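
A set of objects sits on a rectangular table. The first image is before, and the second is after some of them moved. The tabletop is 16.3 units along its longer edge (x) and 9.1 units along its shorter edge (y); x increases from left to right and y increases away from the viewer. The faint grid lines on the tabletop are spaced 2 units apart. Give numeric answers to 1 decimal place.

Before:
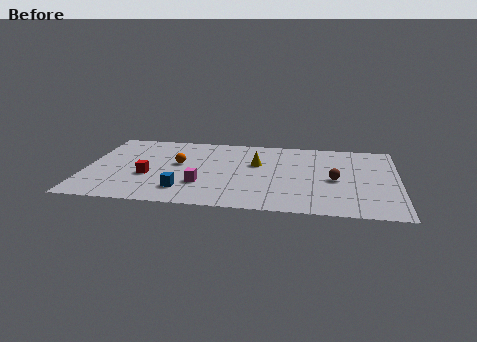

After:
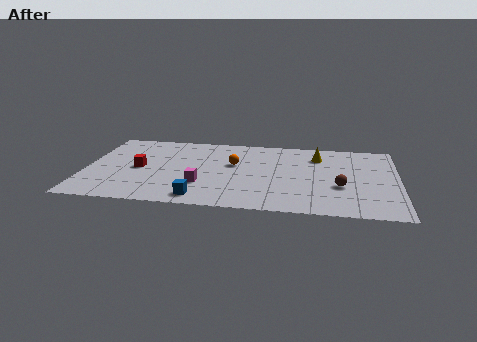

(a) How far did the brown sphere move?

0.9

The brown sphere was near (13.0, 4.2) before and (13.3, 3.4) after, so it travelled √(0.3² + 0.8²) ≈ 0.9 units.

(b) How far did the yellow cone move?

3.5

The yellow cone moved from about (8.9, 5.7) to (12.1, 7.0), a distance of √(3.2² + 1.3²) ≈ 3.5.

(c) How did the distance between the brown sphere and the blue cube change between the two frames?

-0.6

The distance was about 8.1 in the first image and 7.5 in the second, so they moved 0.6 units closer together.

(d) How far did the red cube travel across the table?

1.0

The red cube moved from about (3.3, 3.5) to (2.8, 4.4), a distance of √(0.5² + 0.9²) ≈ 1.0.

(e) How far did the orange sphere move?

2.9

The orange sphere moved from about (4.8, 5.2) to (7.7, 5.5), a distance of √(2.9² + 0.3²) ≈ 2.9.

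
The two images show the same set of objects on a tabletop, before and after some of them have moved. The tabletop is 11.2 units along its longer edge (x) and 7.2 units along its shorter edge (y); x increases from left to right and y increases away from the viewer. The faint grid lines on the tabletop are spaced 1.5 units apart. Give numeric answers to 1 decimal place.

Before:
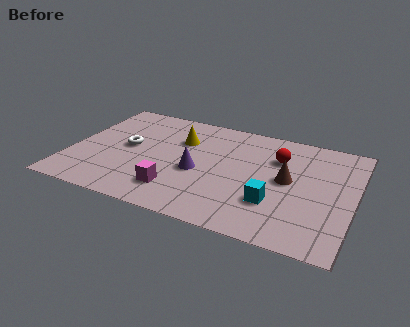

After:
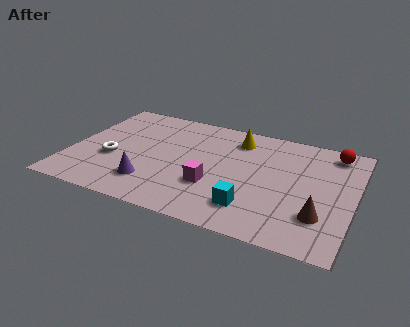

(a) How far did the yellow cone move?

2.3

From (4.2, 5.0) to (6.4, 5.8), the yellow cone covered √(2.2² + 0.8²) ≈ 2.3 units.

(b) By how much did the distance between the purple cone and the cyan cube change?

+0.8

Before: roughly 3.2 units apart; after: 4.0. That's 0.8 units further apart.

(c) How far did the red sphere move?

2.4

The red sphere moved from about (8.1, 5.1) to (10.2, 6.2), a distance of √(2.1² + 1.1²) ≈ 2.4.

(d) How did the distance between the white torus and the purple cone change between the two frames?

-1.0

Before: roughly 3.0 units apart; after: 2.0. That's 1.0 units closer together.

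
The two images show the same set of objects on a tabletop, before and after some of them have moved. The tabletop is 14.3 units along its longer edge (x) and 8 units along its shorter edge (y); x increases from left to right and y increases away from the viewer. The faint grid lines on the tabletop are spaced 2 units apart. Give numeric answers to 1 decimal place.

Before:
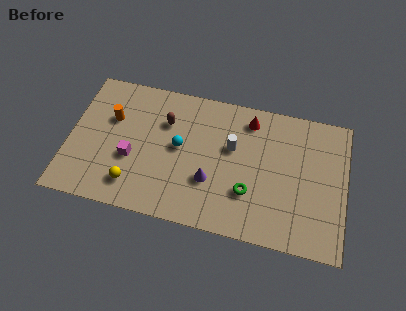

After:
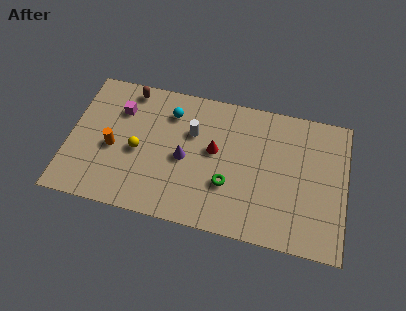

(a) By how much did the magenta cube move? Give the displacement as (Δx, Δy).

(-0.8, 2.7)

The magenta cube started near (3.3, 3.1) and ended near (2.5, 5.8).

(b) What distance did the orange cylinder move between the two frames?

1.7

From (2.1, 5.2) to (2.3, 3.5), the orange cylinder covered √(0.2² + 1.7²) ≈ 1.7 units.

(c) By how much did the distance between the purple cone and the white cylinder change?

-0.8

The distance was about 2.4 in the first image and 1.6 in the second, so they moved 0.8 units closer together.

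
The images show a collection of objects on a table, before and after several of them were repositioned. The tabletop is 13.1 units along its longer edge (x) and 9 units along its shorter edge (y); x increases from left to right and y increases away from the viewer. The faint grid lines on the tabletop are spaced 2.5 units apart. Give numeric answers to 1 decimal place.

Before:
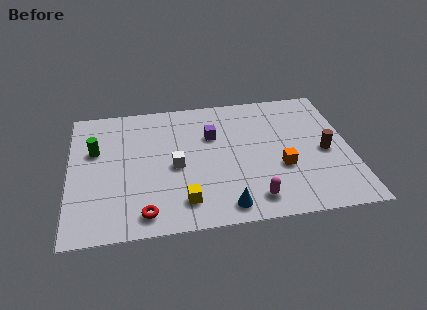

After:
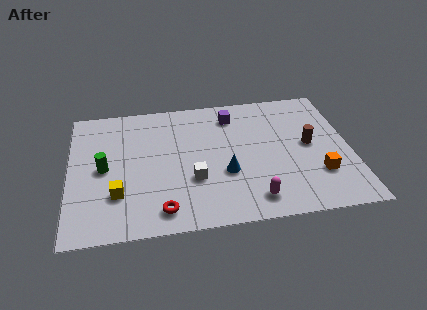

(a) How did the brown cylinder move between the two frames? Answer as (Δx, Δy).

(-0.7, 0.6)

From the two frames, the brown cylinder sits at roughly (11.9, 4.1) before and (11.2, 4.7) after.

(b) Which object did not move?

the magenta capsule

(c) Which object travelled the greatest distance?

the yellow cube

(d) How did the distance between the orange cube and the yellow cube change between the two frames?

+4.4

Before: roughly 4.9 units apart; after: 9.3. That's 4.4 units further apart.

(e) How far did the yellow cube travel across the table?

3.1

The yellow cube moved from about (5.2, 1.7) to (2.2, 2.6), a distance of √(3.0² + 0.9²) ≈ 3.1.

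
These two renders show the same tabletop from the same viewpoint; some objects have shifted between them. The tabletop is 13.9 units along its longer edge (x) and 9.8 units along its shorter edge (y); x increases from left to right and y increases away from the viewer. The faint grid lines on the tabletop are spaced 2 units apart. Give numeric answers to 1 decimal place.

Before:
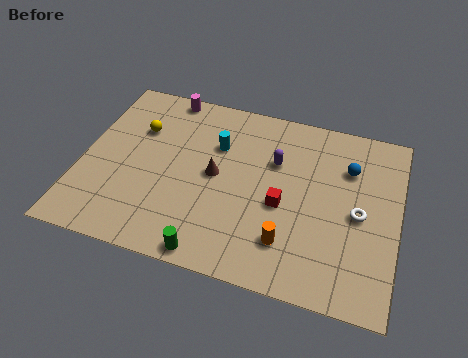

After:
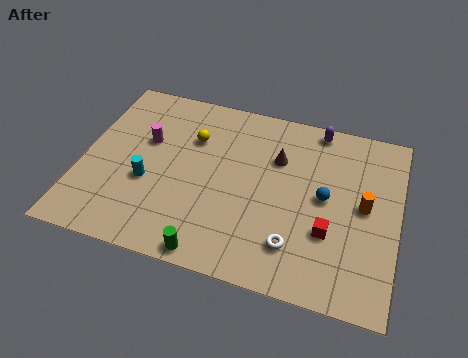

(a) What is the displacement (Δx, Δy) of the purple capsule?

(1.7, 2.4)

The purple capsule was at about (8.4, 6.5) and moved to about (10.1, 8.9).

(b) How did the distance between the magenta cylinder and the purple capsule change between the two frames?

+2.2

They were about 5.7 units apart before and 7.9 after — 2.2 units further apart.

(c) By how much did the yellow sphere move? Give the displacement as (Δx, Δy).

(2.4, 0.1)

From the two frames, the yellow sphere sits at roughly (2.3, 6.7) before and (4.7, 6.8) after.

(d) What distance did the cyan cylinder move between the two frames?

4.0

The cyan cylinder moved from about (5.8, 6.7) to (3.0, 3.8), a distance of √(2.8² + 2.9²) ≈ 4.0.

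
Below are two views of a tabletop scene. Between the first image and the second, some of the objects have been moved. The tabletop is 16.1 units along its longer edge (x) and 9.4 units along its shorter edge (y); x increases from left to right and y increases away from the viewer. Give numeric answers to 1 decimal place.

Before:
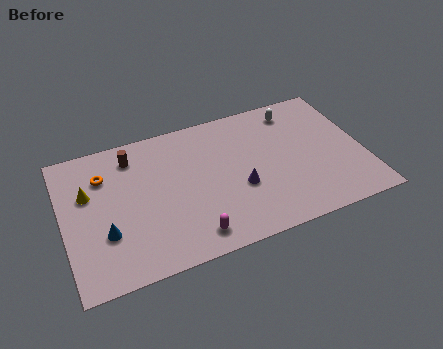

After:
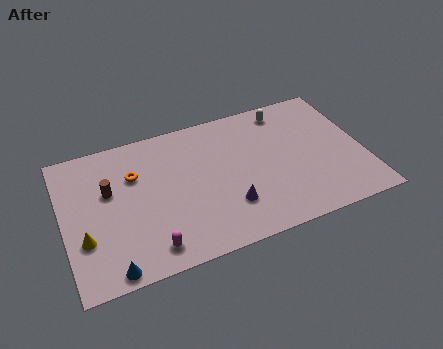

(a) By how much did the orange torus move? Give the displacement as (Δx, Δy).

(1.6, -0.5)

From the two frames, the orange torus sits at roughly (2.3, 6.9) before and (3.9, 6.4) after.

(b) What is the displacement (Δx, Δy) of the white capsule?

(-0.5, 0.2)

The white capsule started near (12.8, 7.9) and ended near (12.3, 8.1).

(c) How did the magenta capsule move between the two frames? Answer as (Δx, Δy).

(-2.2, 0.0)

The magenta capsule was at about (6.5, 1.4) and moved to about (4.3, 1.4).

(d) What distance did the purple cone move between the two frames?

1.2

The purple cone moved from about (9.3, 3.6) to (8.6, 2.6), a distance of √(0.7² + 1.0²) ≈ 1.2.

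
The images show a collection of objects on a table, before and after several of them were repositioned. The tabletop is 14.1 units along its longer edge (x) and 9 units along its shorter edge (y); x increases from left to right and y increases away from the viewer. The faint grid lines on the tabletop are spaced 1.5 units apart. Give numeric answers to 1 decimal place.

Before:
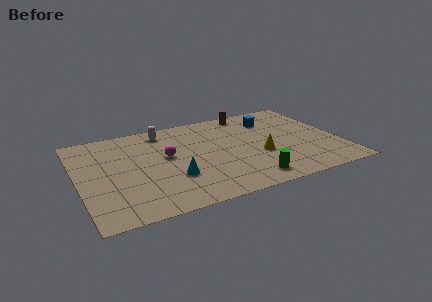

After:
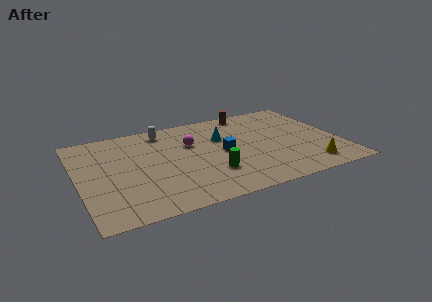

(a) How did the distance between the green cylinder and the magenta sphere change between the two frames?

-2.1

Before: roughly 5.5 units apart; after: 3.4. That's 2.1 units closer together.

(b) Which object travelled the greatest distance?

the cyan cone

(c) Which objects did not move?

the brown cylinder and the white capsule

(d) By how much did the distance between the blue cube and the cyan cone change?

-5.6

Before: roughly 7.1 units apart; after: 1.5. That's 5.6 units closer together.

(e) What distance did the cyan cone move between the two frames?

4.2

From (4.9, 2.9) to (7.9, 5.9), the cyan cone covered √(3.0² + 3.0²) ≈ 4.2 units.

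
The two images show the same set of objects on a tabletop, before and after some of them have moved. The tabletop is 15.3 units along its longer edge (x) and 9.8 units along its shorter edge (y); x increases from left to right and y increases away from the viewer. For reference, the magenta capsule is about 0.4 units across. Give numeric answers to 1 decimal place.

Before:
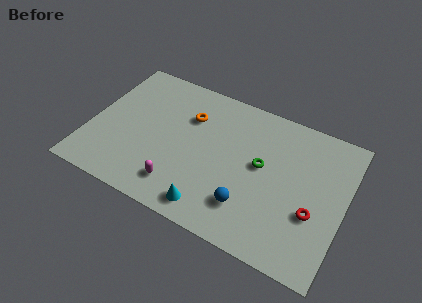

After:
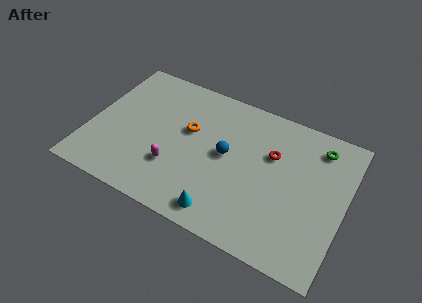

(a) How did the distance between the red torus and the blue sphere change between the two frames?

-1.0

The distance was about 3.9 in the first image and 2.9 in the second, so they moved 1.0 units closer together.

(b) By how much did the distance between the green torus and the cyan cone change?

+3.6

Before: roughly 4.8 units apart; after: 8.4. That's 3.6 units further apart.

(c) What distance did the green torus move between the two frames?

4.1

The green torus was near (10.3, 5.4) before and (13.4, 8.1) after, so it travelled √(3.1² + 2.7²) ≈ 4.1 units.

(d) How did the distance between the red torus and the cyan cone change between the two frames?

-0.6

Before: roughly 6.2 units apart; after: 5.6. That's 0.6 units closer together.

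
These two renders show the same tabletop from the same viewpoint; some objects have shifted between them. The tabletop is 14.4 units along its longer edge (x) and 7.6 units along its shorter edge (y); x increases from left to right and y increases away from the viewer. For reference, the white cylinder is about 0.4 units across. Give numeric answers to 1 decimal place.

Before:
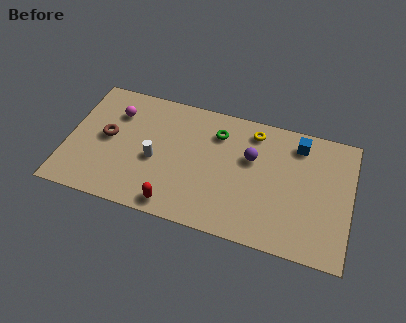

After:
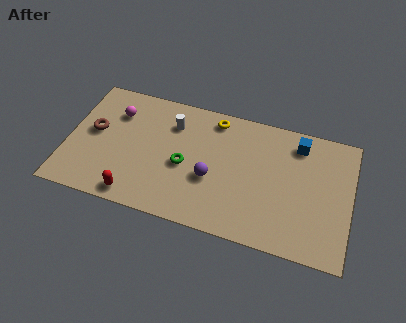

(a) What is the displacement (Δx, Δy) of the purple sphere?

(-1.9, -1.8)

The purple sphere was at about (9.3, 4.8) and moved to about (7.4, 3.0).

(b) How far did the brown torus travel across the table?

0.7

The brown torus was near (2.0, 4.0) before and (1.3, 4.2) after, so it travelled √(0.7² + 0.2²) ≈ 0.7 units.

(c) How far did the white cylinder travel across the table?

2.5

The white cylinder was near (4.5, 3.3) before and (5.2, 5.7) after, so it travelled √(0.7² + 2.4²) ≈ 2.5 units.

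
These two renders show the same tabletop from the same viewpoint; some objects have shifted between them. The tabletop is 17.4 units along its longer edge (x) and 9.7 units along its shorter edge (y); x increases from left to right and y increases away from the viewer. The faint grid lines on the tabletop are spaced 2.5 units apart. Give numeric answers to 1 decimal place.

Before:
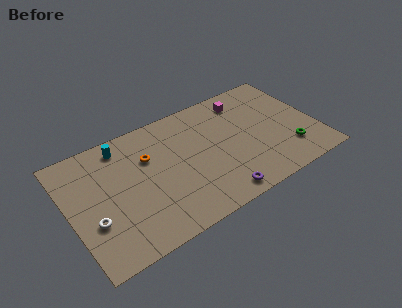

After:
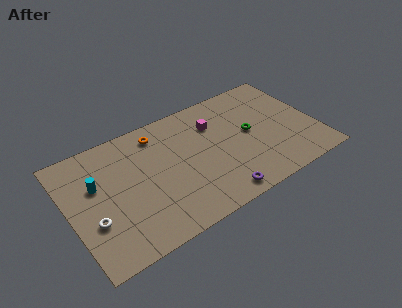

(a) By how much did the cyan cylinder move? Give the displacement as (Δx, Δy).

(-2.1, -2.2)

The cyan cylinder started near (4.1, 8.3) and ended near (2.0, 6.1).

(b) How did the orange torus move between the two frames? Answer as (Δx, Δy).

(0.9, 1.6)

The orange torus was at about (5.7, 6.5) and moved to about (6.6, 8.1).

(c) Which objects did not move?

the purple torus and the white torus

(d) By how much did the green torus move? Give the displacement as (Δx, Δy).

(-2.4, 2.7)

The green torus was at about (15.2, 2.4) and moved to about (12.8, 5.1).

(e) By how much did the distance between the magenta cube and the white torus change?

-2.6

Before: roughly 12.4 units apart; after: 9.8. That's 2.6 units closer together.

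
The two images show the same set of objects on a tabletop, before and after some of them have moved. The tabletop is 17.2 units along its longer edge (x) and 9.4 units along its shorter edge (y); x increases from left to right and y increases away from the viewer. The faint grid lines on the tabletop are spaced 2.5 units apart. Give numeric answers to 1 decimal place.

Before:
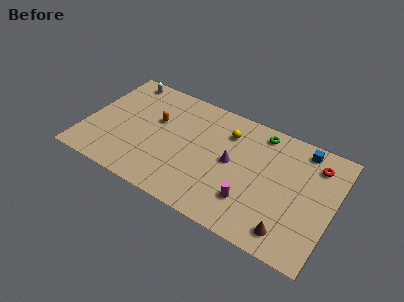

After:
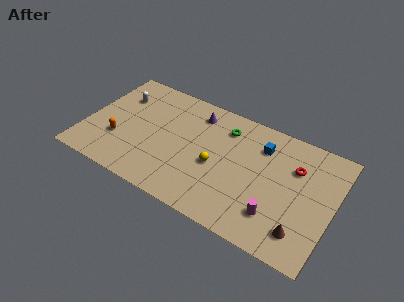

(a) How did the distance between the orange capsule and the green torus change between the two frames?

+0.7

The distance was about 7.5 in the first image and 8.2 in the second, so they moved 0.7 units further apart.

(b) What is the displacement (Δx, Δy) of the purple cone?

(-2.9, 2.8)

From the two frames, the purple cone sits at roughly (10.2, 4.9) before and (7.3, 7.7) after.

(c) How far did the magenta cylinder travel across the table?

1.8

The magenta cylinder was near (11.8, 2.5) before and (13.6, 2.3) after, so it travelled √(1.8² + 0.2²) ≈ 1.8 units.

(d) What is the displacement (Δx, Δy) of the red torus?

(-1.3, -0.9)

From the two frames, the red torus sits at roughly (15.7, 7.4) before and (14.4, 6.5) after.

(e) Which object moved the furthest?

the purple cone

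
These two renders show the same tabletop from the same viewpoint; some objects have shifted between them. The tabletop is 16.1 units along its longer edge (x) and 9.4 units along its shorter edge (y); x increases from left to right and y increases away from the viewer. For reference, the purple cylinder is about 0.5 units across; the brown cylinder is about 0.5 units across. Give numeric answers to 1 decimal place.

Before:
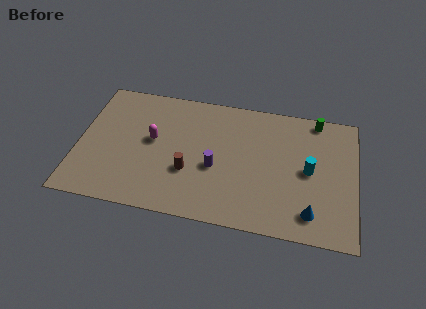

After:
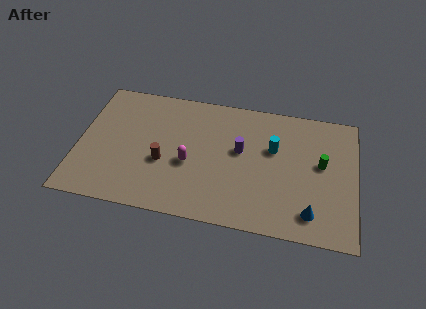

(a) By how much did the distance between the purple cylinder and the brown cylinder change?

+3.1

They were about 1.6 units apart before and 4.7 after — 3.1 units further apart.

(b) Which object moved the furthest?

the green cylinder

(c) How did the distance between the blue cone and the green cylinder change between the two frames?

-3.2

The distance was about 6.8 in the first image and 3.6 in the second, so they moved 3.2 units closer together.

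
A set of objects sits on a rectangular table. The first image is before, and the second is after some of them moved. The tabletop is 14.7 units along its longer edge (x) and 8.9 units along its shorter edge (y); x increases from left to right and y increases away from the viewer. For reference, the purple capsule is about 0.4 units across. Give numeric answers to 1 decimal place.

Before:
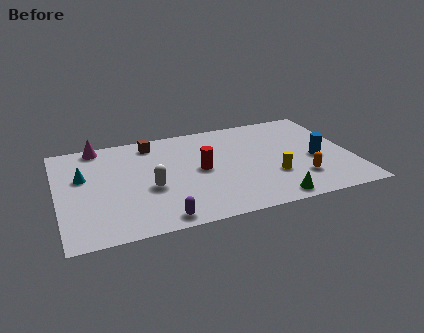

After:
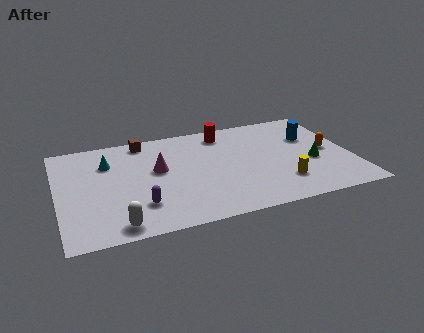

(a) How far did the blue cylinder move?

2.1

The blue cylinder moved from about (12.9, 3.8) to (12.9, 5.9), a distance of √(0.0² + 2.1²) ≈ 2.1.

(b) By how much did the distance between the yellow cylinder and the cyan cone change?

-0.3

The distance was about 9.7 in the first image and 9.4 in the second, so they moved 0.3 units closer together.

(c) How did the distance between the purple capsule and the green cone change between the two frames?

+3.4

Before: roughly 5.5 units apart; after: 8.9. That's 3.4 units further apart.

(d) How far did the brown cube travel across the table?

0.5

The brown cube was near (4.9, 7.6) before and (4.5, 7.9) after, so it travelled √(0.4² + 0.3²) ≈ 0.5 units.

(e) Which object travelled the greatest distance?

the magenta cone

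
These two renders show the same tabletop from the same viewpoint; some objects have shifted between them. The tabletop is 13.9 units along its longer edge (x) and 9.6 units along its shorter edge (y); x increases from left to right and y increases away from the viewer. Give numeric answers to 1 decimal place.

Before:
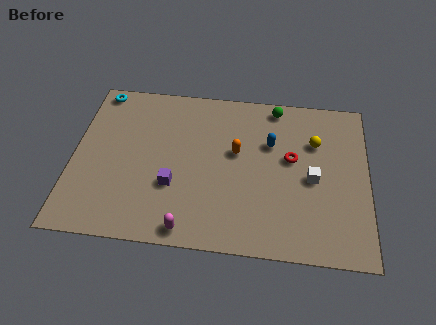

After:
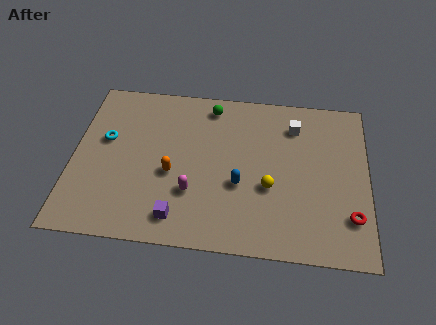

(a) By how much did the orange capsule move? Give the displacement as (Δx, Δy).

(-3.0, -1.6)

The orange capsule started near (7.7, 5.6) and ended near (4.7, 4.0).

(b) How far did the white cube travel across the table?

3.2

From (11.3, 4.4) to (10.4, 7.5), the white cube covered √(0.9² + 3.1²) ≈ 3.2 units.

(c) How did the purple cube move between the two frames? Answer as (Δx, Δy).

(0.3, -1.8)

The purple cube was at about (4.8, 3.3) and moved to about (5.1, 1.5).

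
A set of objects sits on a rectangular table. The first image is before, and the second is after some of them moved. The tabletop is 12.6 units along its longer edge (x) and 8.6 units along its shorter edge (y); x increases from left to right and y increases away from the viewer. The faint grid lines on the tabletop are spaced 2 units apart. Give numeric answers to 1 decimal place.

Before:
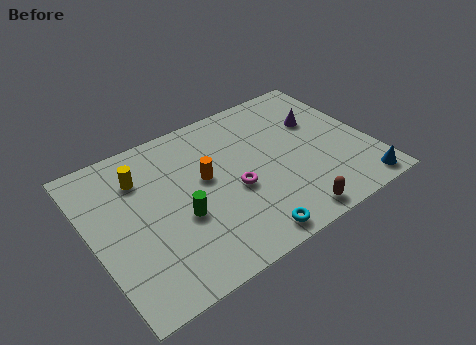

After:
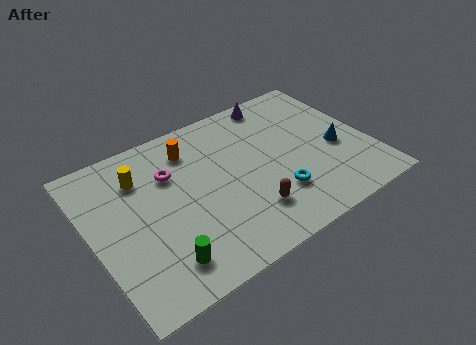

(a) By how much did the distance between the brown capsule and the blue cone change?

+1.3

The distance was about 3.3 in the first image and 4.6 in the second, so they moved 1.3 units further apart.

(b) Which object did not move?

the yellow cylinder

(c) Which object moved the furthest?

the magenta torus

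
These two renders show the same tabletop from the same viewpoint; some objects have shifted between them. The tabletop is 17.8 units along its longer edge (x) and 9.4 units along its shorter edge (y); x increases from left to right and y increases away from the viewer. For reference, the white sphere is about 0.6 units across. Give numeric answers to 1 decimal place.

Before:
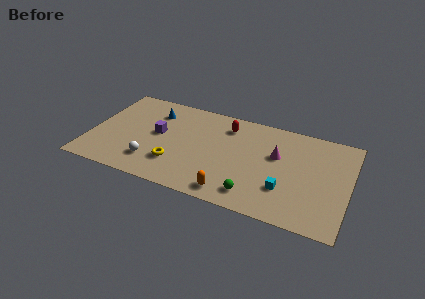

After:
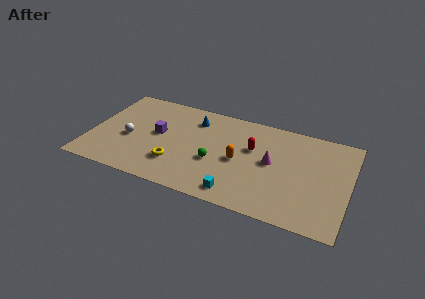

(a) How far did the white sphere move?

2.5

The white sphere moved from about (4.5, 2.2) to (2.7, 4.0), a distance of √(1.8² + 1.8²) ≈ 2.5.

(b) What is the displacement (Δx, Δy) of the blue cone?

(2.8, 0.2)

The blue cone was at about (4.1, 7.2) and moved to about (6.9, 7.4).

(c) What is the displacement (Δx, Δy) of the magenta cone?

(-0.3, -0.8)

From the two frames, the magenta cone sits at roughly (12.8, 5.8) before and (12.5, 5.0) after.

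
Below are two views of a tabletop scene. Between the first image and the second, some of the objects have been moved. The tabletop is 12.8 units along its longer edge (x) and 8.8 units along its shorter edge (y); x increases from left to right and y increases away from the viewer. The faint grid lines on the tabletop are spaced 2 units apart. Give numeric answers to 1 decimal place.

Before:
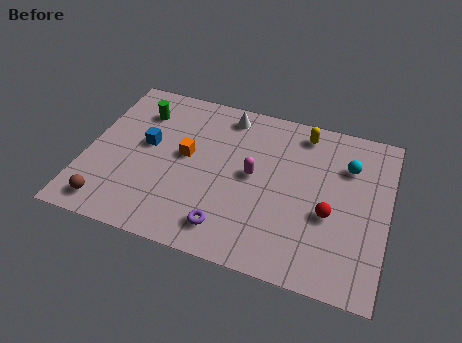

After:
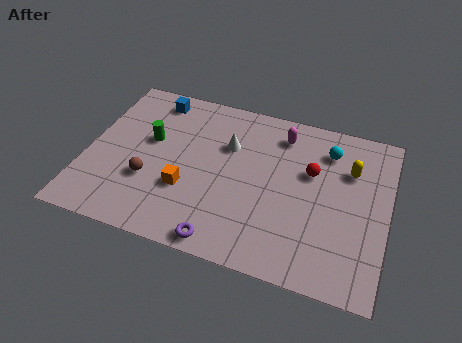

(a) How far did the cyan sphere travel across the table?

1.1

From (11.0, 6.3) to (10.1, 6.9), the cyan sphere covered √(0.9² + 0.6²) ≈ 1.1 units.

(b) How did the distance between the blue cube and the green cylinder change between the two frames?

+0.5

The distance was about 1.9 in the first image and 2.4 in the second, so they moved 0.5 units further apart.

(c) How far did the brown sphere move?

2.3

From (1.3, 1.2) to (2.8, 3.0), the brown sphere covered √(1.5² + 1.8²) ≈ 2.3 units.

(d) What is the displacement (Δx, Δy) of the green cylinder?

(0.6, -1.5)

The green cylinder started near (2.0, 6.7) and ended near (2.6, 5.2).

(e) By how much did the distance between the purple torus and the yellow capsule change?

+0.5

The distance was about 6.7 in the first image and 7.2 in the second, so they moved 0.5 units further apart.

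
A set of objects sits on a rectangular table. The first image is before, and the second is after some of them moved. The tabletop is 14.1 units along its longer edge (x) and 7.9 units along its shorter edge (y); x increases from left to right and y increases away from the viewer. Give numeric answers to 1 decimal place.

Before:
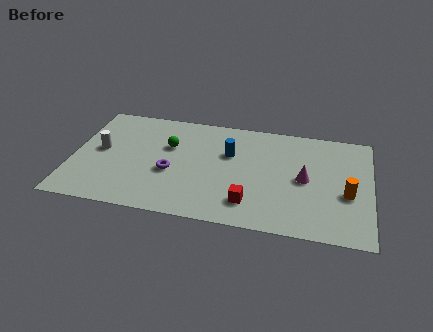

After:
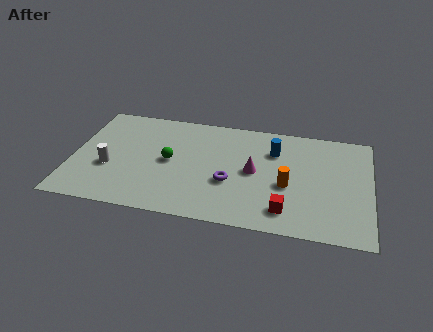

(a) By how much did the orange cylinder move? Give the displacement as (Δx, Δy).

(-2.8, 0.1)

From the two frames, the orange cylinder sits at roughly (13.0, 3.2) before and (10.2, 3.3) after.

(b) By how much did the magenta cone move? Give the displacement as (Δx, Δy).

(-2.4, 0.1)

The magenta cone started near (11.0, 3.9) and ended near (8.6, 4.0).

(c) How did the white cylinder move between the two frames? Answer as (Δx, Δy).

(0.5, -1.2)

From the two frames, the white cylinder sits at roughly (1.3, 4.2) before and (1.8, 3.0) after.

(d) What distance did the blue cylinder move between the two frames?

2.2

The blue cylinder moved from about (7.4, 5.1) to (9.5, 5.7), a distance of √(2.1² + 0.6²) ≈ 2.2.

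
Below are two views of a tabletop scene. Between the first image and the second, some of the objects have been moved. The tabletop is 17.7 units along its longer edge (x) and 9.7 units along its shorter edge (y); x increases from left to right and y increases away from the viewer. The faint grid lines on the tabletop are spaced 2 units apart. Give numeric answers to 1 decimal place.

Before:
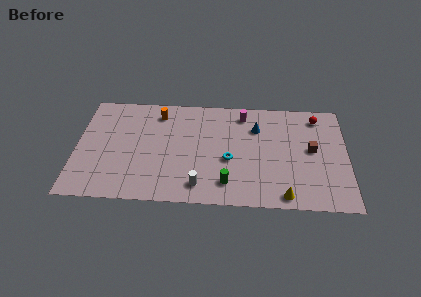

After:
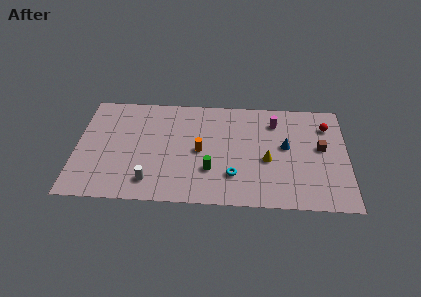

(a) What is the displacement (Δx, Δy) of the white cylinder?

(-3.2, 0.2)

The white cylinder was at about (8.1, 1.6) and moved to about (4.9, 1.8).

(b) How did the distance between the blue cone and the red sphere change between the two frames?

-0.8

They were about 4.2 units apart before and 3.4 after — 0.8 units closer together.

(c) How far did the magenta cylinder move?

2.2

From (10.9, 8.2) to (13.0, 7.6), the magenta cylinder covered √(2.1² + 0.6²) ≈ 2.2 units.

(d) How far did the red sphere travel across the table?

1.0

From (15.8, 8.2) to (16.4, 7.4), the red sphere covered √(0.6² + 0.8²) ≈ 1.0 units.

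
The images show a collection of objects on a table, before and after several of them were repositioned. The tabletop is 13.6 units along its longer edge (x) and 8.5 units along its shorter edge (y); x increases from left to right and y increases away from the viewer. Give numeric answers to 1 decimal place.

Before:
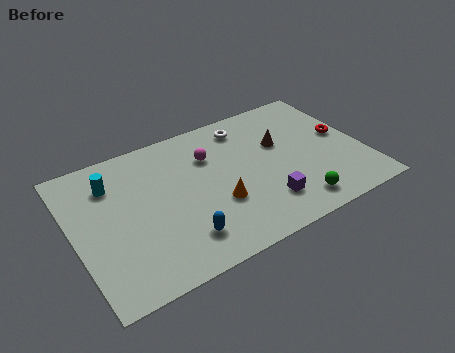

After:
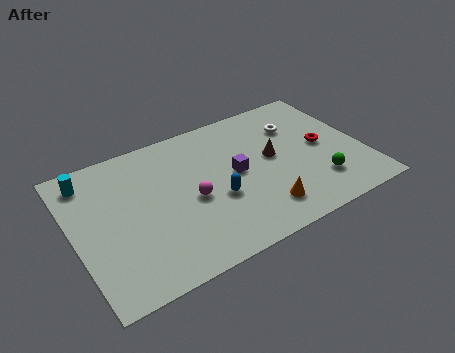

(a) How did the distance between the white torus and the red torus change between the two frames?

-2.9

They were about 5.0 units apart before and 2.1 after — 2.9 units closer together.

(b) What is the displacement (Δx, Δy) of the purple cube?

(-1.0, 2.4)

From the two frames, the purple cube sits at roughly (8.6, 2.0) before and (7.6, 4.4) after.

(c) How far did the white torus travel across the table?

2.5

The white torus was near (8.5, 7.1) before and (10.8, 6.1) after, so it travelled √(2.3² + 1.0²) ≈ 2.5 units.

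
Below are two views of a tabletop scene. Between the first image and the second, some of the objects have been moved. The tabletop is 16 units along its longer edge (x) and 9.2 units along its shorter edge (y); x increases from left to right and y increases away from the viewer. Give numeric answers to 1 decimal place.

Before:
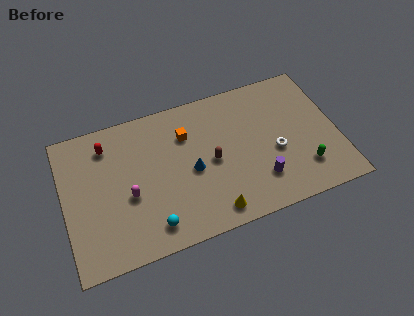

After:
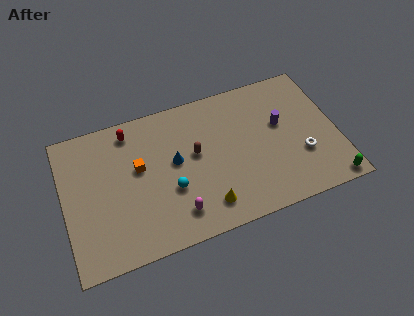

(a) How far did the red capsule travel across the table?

1.5

The red capsule was near (2.7, 7.4) before and (4.1, 7.9) after, so it travelled √(1.4² + 0.5²) ≈ 1.5 units.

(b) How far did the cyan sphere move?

2.3

The cyan sphere moved from about (4.8, 1.5) to (6.1, 3.4), a distance of √(1.3² + 1.9²) ≈ 2.3.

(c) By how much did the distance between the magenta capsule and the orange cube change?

-0.5

The distance was about 4.6 in the first image and 4.1 in the second, so they moved 0.5 units closer together.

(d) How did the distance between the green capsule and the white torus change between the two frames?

+0.5

They were about 2.2 units apart before and 2.7 after — 0.5 units further apart.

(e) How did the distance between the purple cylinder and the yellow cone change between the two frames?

+3.0

The distance was about 3.1 in the first image and 6.1 in the second, so they moved 3.0 units further apart.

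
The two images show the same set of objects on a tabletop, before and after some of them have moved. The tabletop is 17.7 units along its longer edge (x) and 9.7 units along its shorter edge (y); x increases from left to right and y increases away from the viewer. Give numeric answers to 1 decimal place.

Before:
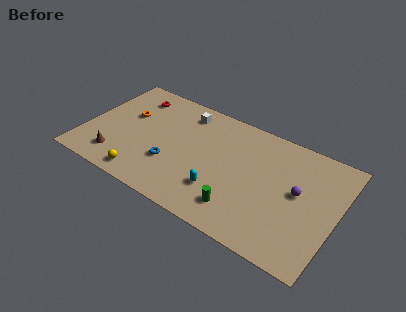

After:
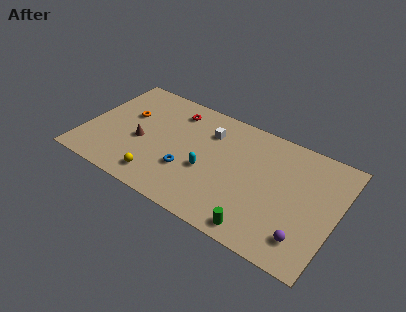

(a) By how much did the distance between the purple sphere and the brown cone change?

-0.8

They were about 12.9 units apart before and 12.1 after — 0.8 units closer together.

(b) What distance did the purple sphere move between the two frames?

3.4

From (15.0, 5.3) to (15.9, 2.0), the purple sphere covered √(0.9² + 3.3²) ≈ 3.4 units.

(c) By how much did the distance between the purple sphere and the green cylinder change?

-1.8

They were about 4.9 units apart before and 3.1 after — 1.8 units closer together.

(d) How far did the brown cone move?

2.6

The brown cone moved from about (2.6, 1.9) to (4.0, 4.1), a distance of √(1.4² + 2.2²) ≈ 2.6.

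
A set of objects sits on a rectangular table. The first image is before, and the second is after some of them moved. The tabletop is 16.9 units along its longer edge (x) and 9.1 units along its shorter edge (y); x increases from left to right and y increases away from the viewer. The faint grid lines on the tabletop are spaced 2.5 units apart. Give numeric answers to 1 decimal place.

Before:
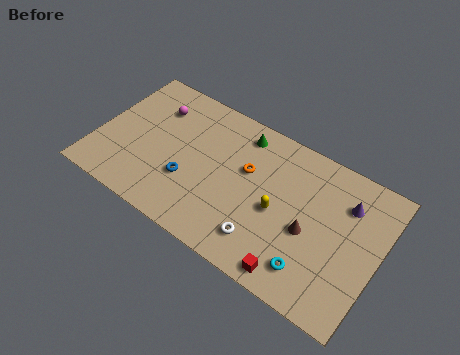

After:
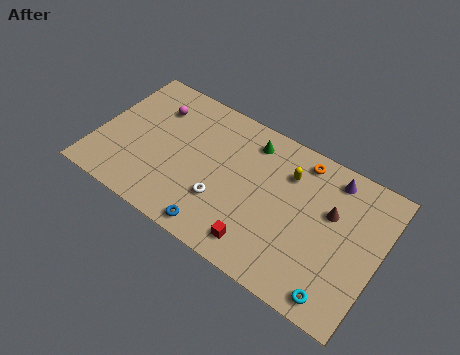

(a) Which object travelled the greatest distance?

the orange torus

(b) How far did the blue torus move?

3.0

The blue torus moved from about (5.7, 3.1) to (7.8, 1.0), a distance of √(2.1² + 2.1²) ≈ 3.0.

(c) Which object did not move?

the magenta sphere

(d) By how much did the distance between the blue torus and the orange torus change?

+3.9

The distance was about 4.1 in the first image and 8.0 in the second, so they moved 3.9 units further apart.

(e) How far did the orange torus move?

3.7

From (8.9, 5.6) to (11.8, 7.9), the orange torus covered √(2.9² + 2.3²) ≈ 3.7 units.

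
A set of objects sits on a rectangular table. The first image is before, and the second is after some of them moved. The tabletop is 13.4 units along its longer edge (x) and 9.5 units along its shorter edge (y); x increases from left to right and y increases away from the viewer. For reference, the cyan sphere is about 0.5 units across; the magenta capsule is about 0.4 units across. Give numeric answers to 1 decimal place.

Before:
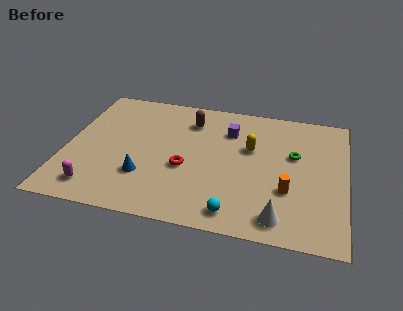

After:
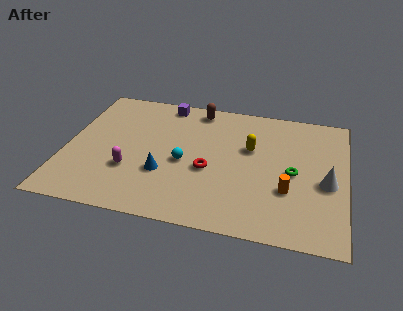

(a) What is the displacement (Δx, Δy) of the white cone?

(2.1, 2.8)

The white cone was at about (10.4, 1.3) and moved to about (12.5, 4.1).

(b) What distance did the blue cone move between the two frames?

1.0

The blue cone moved from about (3.9, 2.8) to (4.8, 3.2), a distance of √(0.9² + 0.4²) ≈ 1.0.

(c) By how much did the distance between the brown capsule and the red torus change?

+1.0

The distance was about 3.6 in the first image and 4.6 in the second, so they moved 1.0 units further apart.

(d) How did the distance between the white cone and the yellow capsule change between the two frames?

-0.8

The distance was about 4.9 in the first image and 4.1 in the second, so they moved 0.8 units closer together.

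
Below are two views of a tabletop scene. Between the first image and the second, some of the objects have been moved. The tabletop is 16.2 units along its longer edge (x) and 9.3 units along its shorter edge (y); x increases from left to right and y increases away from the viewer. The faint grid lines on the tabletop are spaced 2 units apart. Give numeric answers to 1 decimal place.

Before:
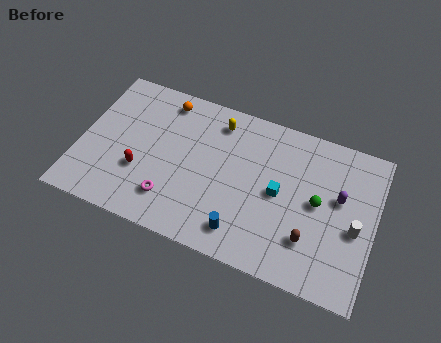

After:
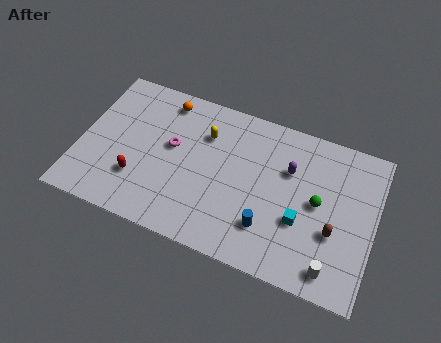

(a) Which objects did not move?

the green sphere and the orange sphere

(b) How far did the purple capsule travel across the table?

2.9

The purple capsule was near (14.2, 5.5) before and (11.4, 6.2) after, so it travelled √(2.8² + 0.7²) ≈ 2.9 units.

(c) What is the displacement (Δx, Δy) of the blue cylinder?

(1.3, 0.8)

The blue cylinder was at about (9.3, 1.6) and moved to about (10.6, 2.4).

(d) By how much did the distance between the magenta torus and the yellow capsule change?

-3.7

They were about 5.9 units apart before and 2.2 after — 3.7 units closer together.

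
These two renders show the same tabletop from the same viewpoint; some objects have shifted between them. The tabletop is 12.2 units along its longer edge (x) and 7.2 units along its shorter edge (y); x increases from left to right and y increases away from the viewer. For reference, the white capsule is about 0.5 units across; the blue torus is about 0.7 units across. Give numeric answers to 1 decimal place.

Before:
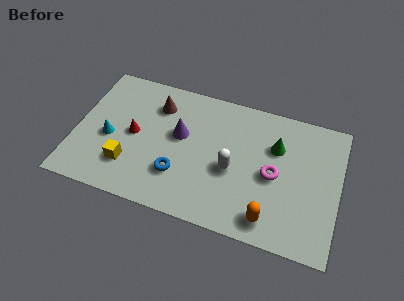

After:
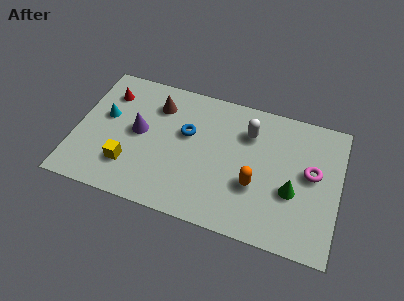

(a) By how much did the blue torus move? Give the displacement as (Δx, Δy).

(0.2, 2.3)

The blue torus started near (4.9, 2.1) and ended near (5.1, 4.4).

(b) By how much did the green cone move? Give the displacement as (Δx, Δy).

(0.9, -2.1)

From the two frames, the green cone sits at roughly (9.2, 4.9) before and (10.1, 2.8) after.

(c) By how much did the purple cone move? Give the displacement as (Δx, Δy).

(-1.9, -0.4)

The purple cone was at about (4.8, 4.2) and moved to about (2.9, 3.8).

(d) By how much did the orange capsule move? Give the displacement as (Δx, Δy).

(-0.8, 1.5)

The orange capsule was at about (9.2, 1.1) and moved to about (8.4, 2.6).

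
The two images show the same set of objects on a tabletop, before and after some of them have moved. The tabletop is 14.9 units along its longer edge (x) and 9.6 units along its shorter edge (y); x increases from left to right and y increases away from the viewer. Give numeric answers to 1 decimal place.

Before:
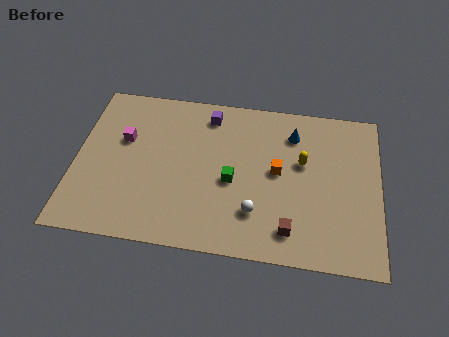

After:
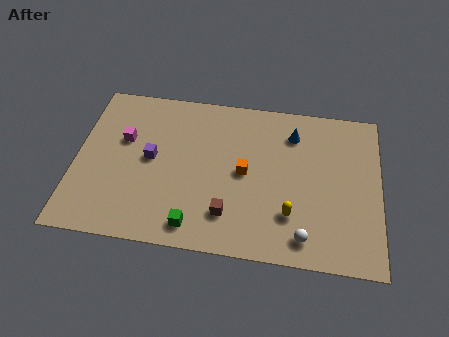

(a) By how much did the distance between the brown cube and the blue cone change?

+0.3

The distance was about 5.8 in the first image and 6.1 in the second, so they moved 0.3 units further apart.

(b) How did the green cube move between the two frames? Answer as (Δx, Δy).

(-1.7, -2.9)

From the two frames, the green cube sits at roughly (7.7, 4.2) before and (6.0, 1.3) after.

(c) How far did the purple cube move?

4.1

The purple cube moved from about (6.4, 8.1) to (3.7, 5.0), a distance of √(2.7² + 3.1²) ≈ 4.1.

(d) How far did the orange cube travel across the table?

1.6

The orange cube moved from about (9.9, 5.1) to (8.3, 4.8), a distance of √(1.6² + 0.3²) ≈ 1.6.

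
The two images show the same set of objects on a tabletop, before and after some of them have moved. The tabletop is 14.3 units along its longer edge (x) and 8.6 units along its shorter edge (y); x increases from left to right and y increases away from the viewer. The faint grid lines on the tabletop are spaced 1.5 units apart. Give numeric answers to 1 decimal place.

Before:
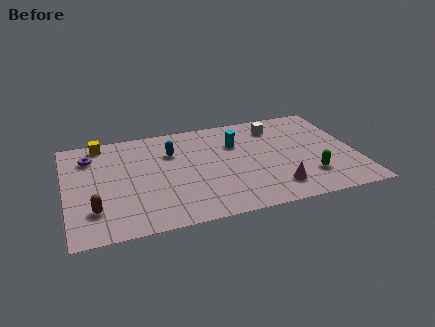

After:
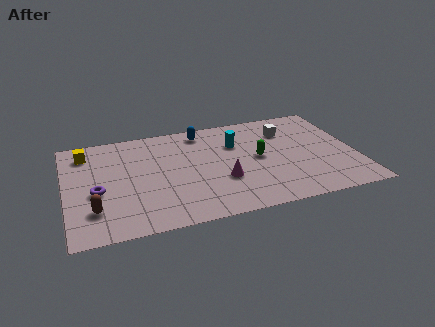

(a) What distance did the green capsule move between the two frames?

3.2

The green capsule moved from about (11.8, 2.2) to (9.5, 4.4), a distance of √(2.3² + 2.2²) ≈ 3.2.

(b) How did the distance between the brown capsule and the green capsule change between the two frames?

-2.0

Before: roughly 10.5 units apart; after: 8.5. That's 2.0 units closer together.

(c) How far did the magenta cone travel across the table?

2.8

The magenta cone was near (10.1, 1.7) before and (7.6, 3.0) after, so it travelled √(2.5² + 1.3²) ≈ 2.8 units.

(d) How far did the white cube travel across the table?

0.7

The white cube moved from about (10.6, 6.9) to (11.1, 6.4), a distance of √(0.5² + 0.5²) ≈ 0.7.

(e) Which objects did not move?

the brown capsule and the cyan cylinder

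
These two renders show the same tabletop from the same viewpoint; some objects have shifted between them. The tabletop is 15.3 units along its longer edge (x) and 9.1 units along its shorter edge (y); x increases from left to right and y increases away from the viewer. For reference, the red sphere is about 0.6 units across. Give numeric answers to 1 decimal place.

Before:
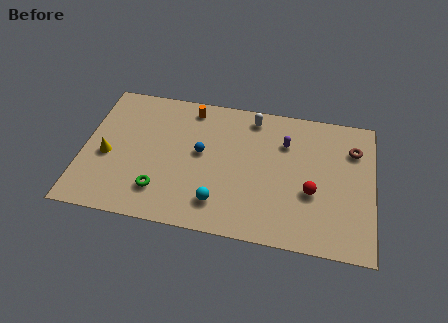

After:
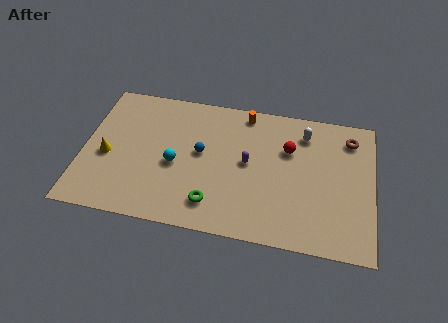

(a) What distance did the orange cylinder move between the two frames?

2.9

The orange cylinder was near (5.5, 7.9) before and (8.4, 8.1) after, so it travelled √(2.9² + 0.2²) ≈ 2.9 units.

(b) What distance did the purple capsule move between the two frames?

2.5

The purple capsule moved from about (10.6, 6.5) to (8.7, 4.8), a distance of √(1.9² + 1.7²) ≈ 2.5.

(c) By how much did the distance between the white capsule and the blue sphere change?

+2.0

The distance was about 3.9 in the first image and 5.9 in the second, so they moved 2.0 units further apart.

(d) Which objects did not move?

the yellow cone and the blue sphere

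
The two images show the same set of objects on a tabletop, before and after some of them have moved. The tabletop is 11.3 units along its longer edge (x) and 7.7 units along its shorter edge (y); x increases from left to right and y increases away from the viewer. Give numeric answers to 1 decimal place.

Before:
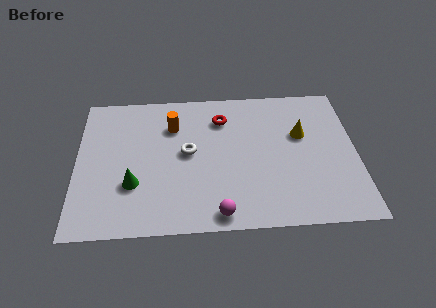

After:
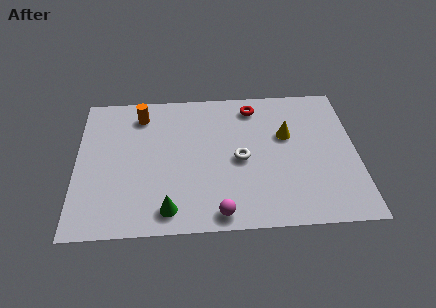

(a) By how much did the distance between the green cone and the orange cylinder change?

+1.8

The distance was about 3.5 in the first image and 5.3 in the second, so they moved 1.8 units further apart.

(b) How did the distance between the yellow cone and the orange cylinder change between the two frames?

+0.8

They were about 5.3 units apart before and 6.1 after — 0.8 units further apart.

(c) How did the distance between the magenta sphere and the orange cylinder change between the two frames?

+1.2

The distance was about 5.1 in the first image and 6.3 in the second, so they moved 1.2 units further apart.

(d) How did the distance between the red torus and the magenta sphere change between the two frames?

+0.8

Before: roughly 5.1 units apart; after: 5.9. That's 0.8 units further apart.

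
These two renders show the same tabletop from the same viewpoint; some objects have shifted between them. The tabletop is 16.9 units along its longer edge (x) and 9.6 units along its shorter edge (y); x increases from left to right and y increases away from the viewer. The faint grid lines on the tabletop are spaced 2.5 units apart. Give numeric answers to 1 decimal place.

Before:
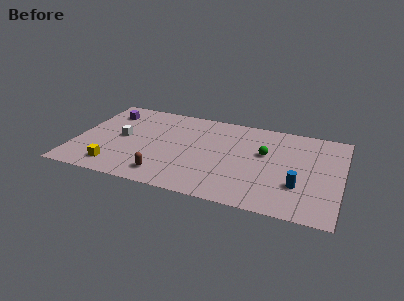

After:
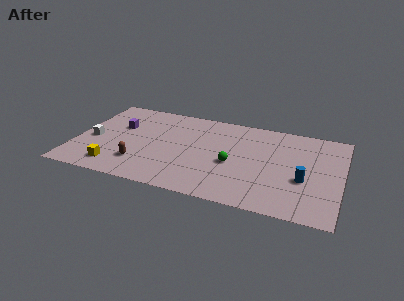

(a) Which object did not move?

the yellow cube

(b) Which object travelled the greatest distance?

the green sphere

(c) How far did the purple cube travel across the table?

1.7

The purple cube was near (1.7, 7.5) before and (2.6, 6.1) after, so it travelled √(0.9² + 1.4²) ≈ 1.7 units.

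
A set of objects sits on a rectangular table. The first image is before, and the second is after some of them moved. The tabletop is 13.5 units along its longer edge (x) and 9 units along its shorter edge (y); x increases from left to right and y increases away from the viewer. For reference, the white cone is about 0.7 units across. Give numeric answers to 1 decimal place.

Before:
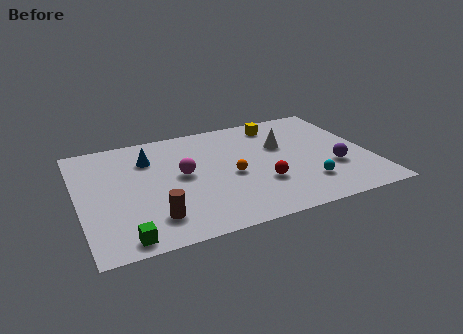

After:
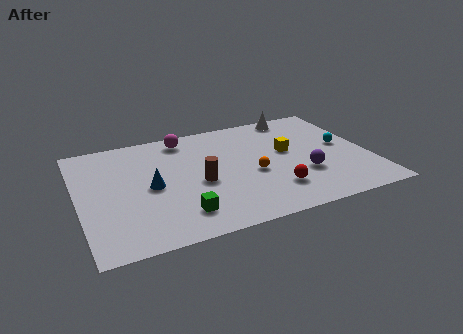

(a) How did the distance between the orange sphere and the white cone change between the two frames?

+1.9

Before: roughly 3.1 units apart; after: 5.0. That's 1.9 units further apart.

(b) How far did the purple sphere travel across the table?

1.4

The purple sphere was near (11.7, 3.1) before and (10.3, 3.0) after, so it travelled √(1.4² + 0.1²) ≈ 1.4 units.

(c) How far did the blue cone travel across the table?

2.3

The blue cone was near (3.4, 6.6) before and (3.3, 4.3) after, so it travelled √(0.1² + 2.3²) ≈ 2.3 units.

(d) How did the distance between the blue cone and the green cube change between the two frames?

-3.2

They were about 5.9 units apart before and 2.7 after — 3.2 units closer together.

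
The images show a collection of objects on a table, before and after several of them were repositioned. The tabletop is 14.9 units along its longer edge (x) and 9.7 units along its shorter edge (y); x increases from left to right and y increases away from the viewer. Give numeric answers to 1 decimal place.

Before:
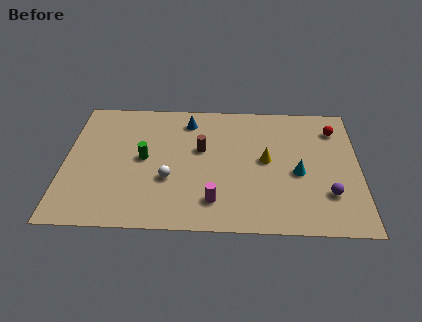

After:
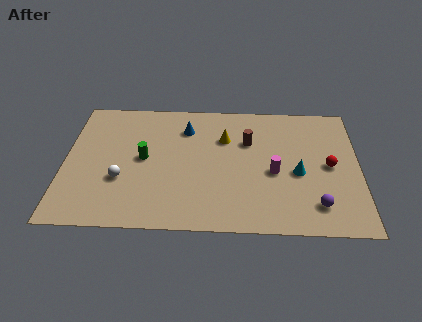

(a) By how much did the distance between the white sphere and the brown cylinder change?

+4.3

The distance was about 2.8 in the first image and 7.1 in the second, so they moved 4.3 units further apart.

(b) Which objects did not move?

the cyan cone and the green cylinder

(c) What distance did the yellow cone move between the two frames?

2.6

The yellow cone moved from about (10.2, 5.1) to (8.1, 6.7), a distance of √(2.1² + 1.6²) ≈ 2.6.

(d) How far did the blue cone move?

0.6

From (6.2, 8.0) to (6.1, 7.4), the blue cone covered √(0.1² + 0.6²) ≈ 0.6 units.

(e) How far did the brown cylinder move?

2.5

The brown cylinder was near (6.9, 5.8) before and (9.3, 6.5) after, so it travelled √(2.4² + 0.7²) ≈ 2.5 units.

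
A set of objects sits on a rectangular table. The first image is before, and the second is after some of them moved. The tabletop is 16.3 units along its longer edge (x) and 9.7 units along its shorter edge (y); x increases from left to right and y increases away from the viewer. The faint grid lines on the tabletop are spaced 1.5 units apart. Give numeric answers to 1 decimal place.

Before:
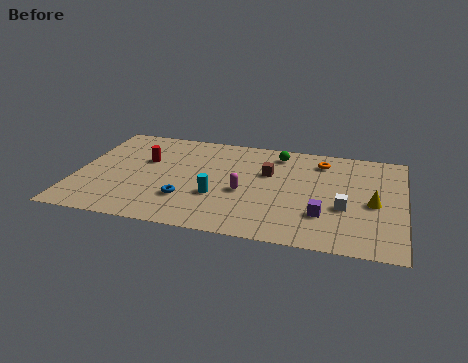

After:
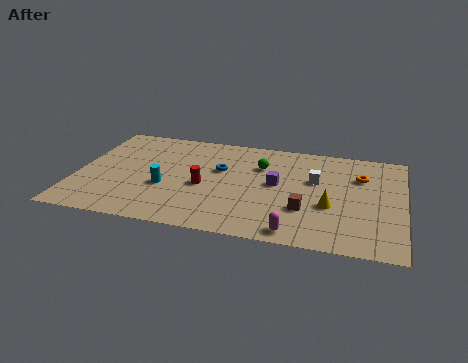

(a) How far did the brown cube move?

3.7

The brown cube was near (9.5, 6.2) before and (11.5, 3.1) after, so it travelled √(2.0² + 3.1²) ≈ 3.7 units.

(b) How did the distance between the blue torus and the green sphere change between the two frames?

-4.7

Before: roughly 6.9 units apart; after: 2.2. That's 4.7 units closer together.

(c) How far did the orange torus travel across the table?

2.3

The orange torus moved from about (12.1, 7.9) to (14.1, 6.8), a distance of √(2.0² + 1.1²) ≈ 2.3.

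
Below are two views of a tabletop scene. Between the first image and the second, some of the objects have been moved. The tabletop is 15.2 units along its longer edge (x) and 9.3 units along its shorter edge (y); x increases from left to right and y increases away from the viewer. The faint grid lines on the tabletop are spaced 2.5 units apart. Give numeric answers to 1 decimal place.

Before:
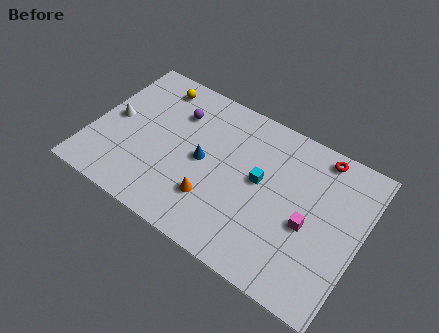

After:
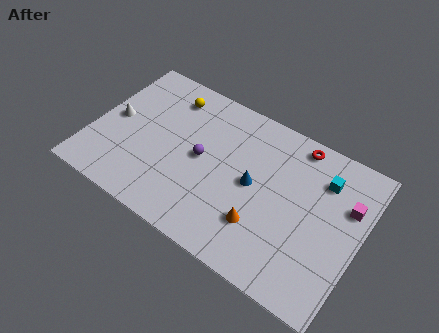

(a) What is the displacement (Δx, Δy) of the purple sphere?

(1.8, -2.1)

The purple sphere was at about (4.4, 6.8) and moved to about (6.2, 4.7).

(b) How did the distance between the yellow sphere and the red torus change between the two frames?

-2.2

The distance was about 9.5 in the first image and 7.3 in the second, so they moved 2.2 units closer together.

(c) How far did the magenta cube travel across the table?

2.9

From (12.4, 4.0) to (14.3, 6.2), the magenta cube covered √(1.9² + 2.2²) ≈ 2.9 units.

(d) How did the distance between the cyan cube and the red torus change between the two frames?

-2.2

The distance was about 4.3 in the first image and 2.1 in the second, so they moved 2.2 units closer together.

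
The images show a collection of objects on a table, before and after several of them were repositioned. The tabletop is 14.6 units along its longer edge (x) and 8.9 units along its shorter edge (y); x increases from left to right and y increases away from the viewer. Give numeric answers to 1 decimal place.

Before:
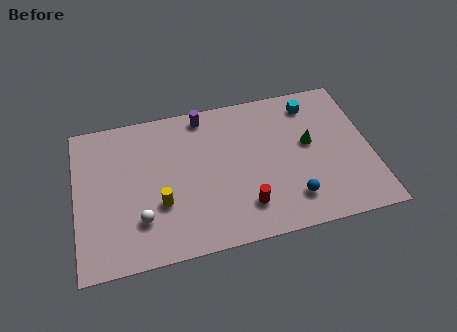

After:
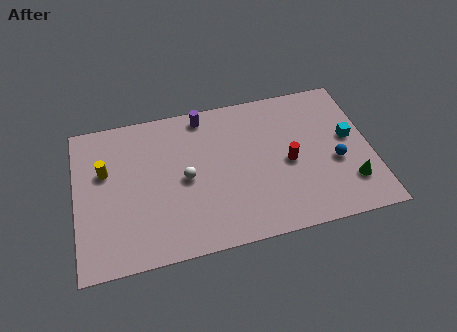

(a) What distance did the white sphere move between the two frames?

3.0

The white sphere was near (3.1, 2.4) before and (5.4, 4.3) after, so it travelled √(2.3² + 1.9²) ≈ 3.0 units.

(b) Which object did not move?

the purple cylinder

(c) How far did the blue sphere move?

2.9

From (10.5, 1.9) to (12.8, 3.6), the blue sphere covered √(2.3² + 1.7²) ≈ 2.9 units.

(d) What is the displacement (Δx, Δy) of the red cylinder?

(2.3, 2.1)

The red cylinder started near (8.2, 2.0) and ended near (10.5, 4.1).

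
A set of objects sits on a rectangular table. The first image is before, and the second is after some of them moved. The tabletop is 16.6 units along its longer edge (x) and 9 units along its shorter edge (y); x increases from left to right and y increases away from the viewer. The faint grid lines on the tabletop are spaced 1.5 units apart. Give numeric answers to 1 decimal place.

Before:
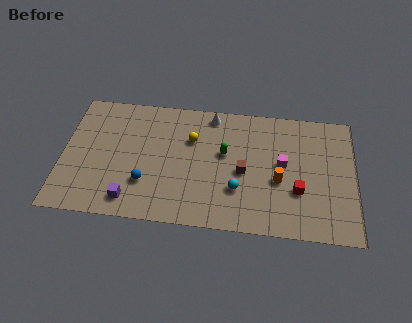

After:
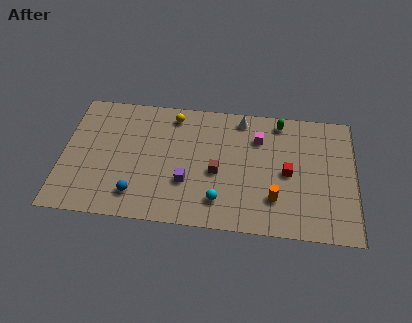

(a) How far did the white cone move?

1.7

The white cone was near (8.4, 8.0) before and (10.1, 7.9) after, so it travelled √(1.7² + 0.1²) ≈ 1.7 units.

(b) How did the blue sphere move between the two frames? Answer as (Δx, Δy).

(-0.5, -0.9)

The blue sphere started near (4.8, 2.7) and ended near (4.3, 1.8).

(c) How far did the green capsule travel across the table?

4.0

The green capsule moved from about (9.2, 5.3) to (12.3, 7.9), a distance of √(3.1² + 2.6²) ≈ 4.0.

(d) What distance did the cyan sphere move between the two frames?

1.3

The cyan sphere moved from about (10.0, 2.8) to (9.0, 1.9), a distance of √(1.0² + 0.9²) ≈ 1.3.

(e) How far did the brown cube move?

1.5

The brown cube moved from about (10.3, 4.1) to (8.8, 3.9), a distance of √(1.5² + 0.2²) ≈ 1.5.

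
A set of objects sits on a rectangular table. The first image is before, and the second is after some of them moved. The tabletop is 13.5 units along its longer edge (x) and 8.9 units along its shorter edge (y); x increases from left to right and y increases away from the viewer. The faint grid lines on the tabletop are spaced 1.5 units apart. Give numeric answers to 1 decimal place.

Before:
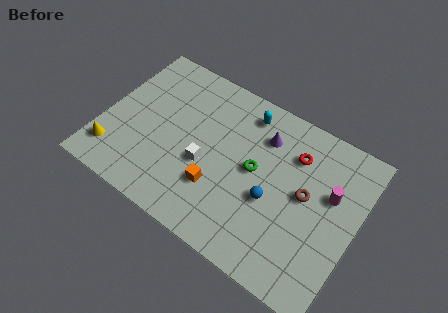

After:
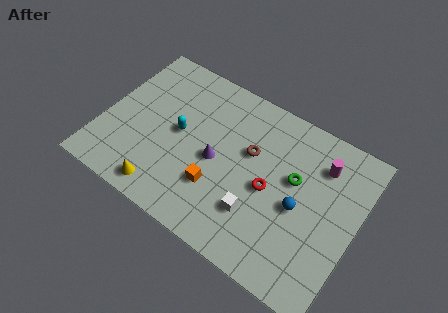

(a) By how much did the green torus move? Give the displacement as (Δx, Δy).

(2.0, 0.6)

The green torus was at about (8.1, 4.7) and moved to about (10.1, 5.3).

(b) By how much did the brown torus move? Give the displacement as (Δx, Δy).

(-3.1, 0.7)

The brown torus was at about (10.8, 4.8) and moved to about (7.7, 5.5).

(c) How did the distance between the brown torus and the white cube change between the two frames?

-2.2

They were about 5.3 units apart before and 3.1 after — 2.2 units closer together.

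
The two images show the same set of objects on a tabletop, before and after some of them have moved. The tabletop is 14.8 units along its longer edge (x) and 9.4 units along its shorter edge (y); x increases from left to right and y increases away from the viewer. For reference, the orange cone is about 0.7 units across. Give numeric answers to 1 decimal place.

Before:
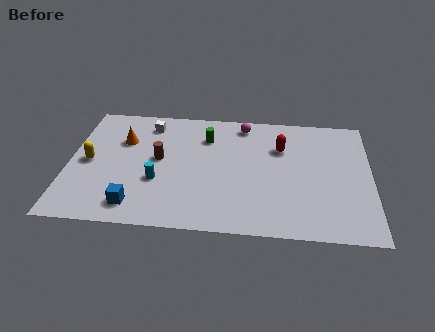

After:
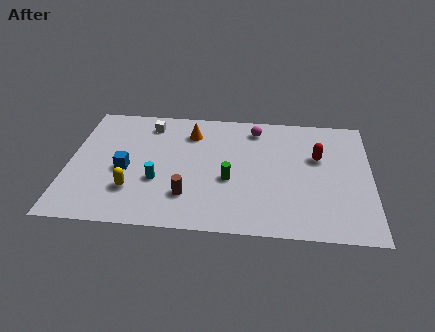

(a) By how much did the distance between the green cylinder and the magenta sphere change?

+2.1

The distance was about 2.2 in the first image and 4.3 in the second, so they moved 2.1 units further apart.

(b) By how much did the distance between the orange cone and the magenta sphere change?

-2.9

They were about 6.2 units apart before and 3.3 after — 2.9 units closer together.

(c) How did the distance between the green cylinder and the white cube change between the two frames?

+2.7

They were about 3.0 units apart before and 5.7 after — 2.7 units further apart.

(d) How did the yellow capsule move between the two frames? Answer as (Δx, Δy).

(2.2, -2.0)

From the two frames, the yellow capsule sits at roughly (1.0, 4.6) before and (3.2, 2.6) after.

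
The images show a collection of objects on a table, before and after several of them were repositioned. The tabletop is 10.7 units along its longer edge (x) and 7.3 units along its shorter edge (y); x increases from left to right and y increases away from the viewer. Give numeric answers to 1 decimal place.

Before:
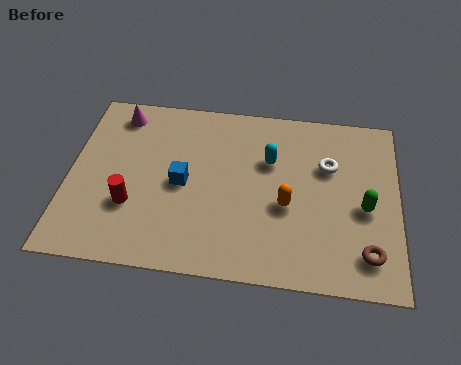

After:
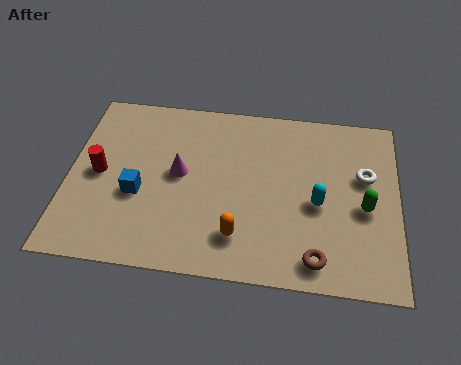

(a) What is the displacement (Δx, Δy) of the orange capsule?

(-1.5, -1.4)

The orange capsule was at about (7.1, 3.0) and moved to about (5.6, 1.6).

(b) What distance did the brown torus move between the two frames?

1.6

The brown torus was near (9.7, 1.4) before and (8.1, 1.0) after, so it travelled √(1.6² + 0.4²) ≈ 1.6 units.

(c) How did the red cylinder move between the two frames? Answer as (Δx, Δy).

(-1.1, 1.2)

The red cylinder was at about (2.1, 2.4) and moved to about (1.0, 3.6).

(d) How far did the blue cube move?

1.5

The blue cube was near (3.7, 3.5) before and (2.3, 2.9) after, so it travelled √(1.4² + 0.6²) ≈ 1.5 units.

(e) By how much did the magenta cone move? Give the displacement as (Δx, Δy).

(2.1, -2.3)

The magenta cone was at about (1.5, 6.2) and moved to about (3.6, 3.9).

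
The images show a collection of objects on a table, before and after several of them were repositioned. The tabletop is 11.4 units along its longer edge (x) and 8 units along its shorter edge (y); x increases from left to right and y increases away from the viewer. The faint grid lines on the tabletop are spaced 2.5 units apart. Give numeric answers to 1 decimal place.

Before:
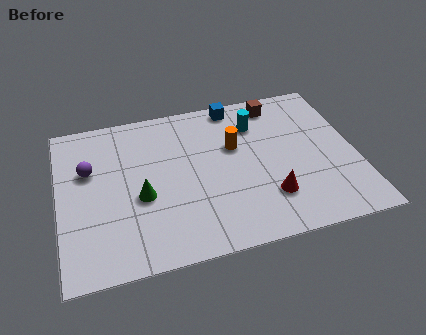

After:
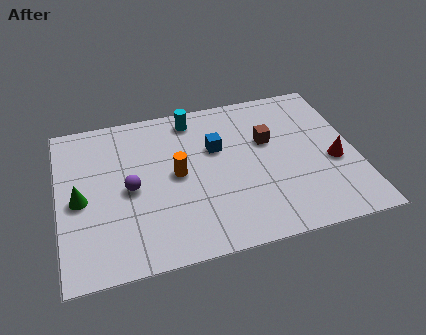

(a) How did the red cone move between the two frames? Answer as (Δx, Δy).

(2.6, 1.2)

From the two frames, the red cone sits at roughly (7.9, 2.1) before and (10.5, 3.3) after.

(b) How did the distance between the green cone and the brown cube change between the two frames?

+0.8

They were about 6.6 units apart before and 7.4 after — 0.8 units further apart.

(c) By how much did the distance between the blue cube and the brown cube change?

+0.4

Before: roughly 1.6 units apart; after: 2.0. That's 0.4 units further apart.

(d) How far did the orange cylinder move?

2.5

From (6.8, 5.0) to (4.5, 4.1), the orange cylinder covered √(2.3² + 0.9²) ≈ 2.5 units.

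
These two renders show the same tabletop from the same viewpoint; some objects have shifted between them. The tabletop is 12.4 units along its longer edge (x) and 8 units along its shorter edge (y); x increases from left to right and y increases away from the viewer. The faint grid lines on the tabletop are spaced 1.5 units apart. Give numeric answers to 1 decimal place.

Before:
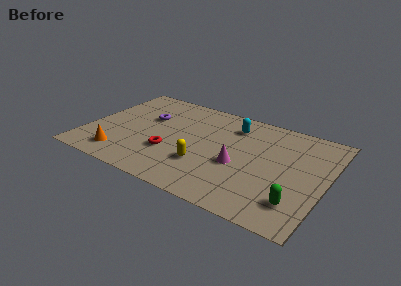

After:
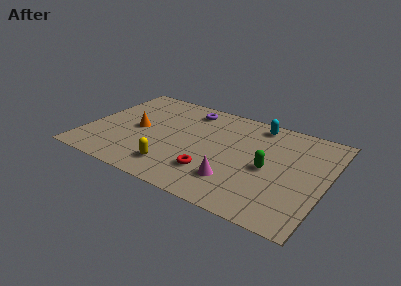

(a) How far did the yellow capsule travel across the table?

1.7

The yellow capsule moved from about (6.3, 2.5) to (4.9, 1.6), a distance of √(1.4² + 0.9²) ≈ 1.7.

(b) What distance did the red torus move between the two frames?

2.4

From (4.5, 2.7) to (6.8, 2.1), the red torus covered √(2.3² + 0.6²) ≈ 2.4 units.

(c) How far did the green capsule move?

2.5

The green capsule was near (11.2, 1.8) before and (9.5, 3.7) after, so it travelled √(1.7² + 1.9²) ≈ 2.5 units.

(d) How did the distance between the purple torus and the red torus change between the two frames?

+2.1

Before: roughly 2.9 units apart; after: 5.0. That's 2.1 units further apart.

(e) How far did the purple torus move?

2.6

The purple torus moved from about (2.9, 5.1) to (4.9, 6.7), a distance of √(2.0² + 1.6²) ≈ 2.6.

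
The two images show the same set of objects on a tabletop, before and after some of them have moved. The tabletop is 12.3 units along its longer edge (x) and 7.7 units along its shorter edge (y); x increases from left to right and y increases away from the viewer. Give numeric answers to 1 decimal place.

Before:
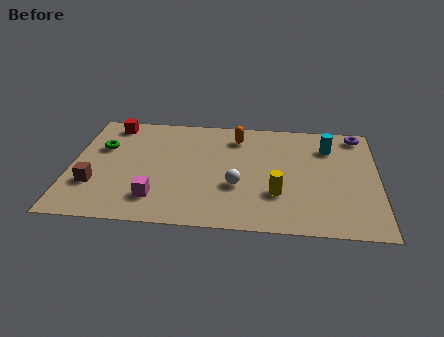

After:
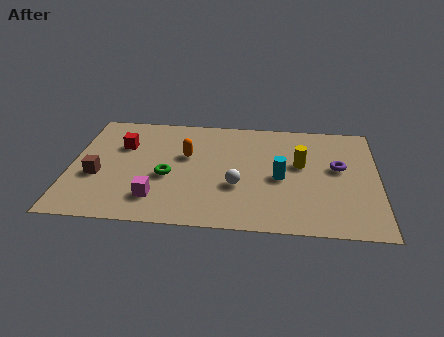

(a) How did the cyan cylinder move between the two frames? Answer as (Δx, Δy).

(-1.9, -2.3)

The cyan cylinder started near (10.3, 5.8) and ended near (8.4, 3.5).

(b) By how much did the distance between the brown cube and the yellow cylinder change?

+0.9

The distance was about 7.3 in the first image and 8.2 in the second, so they moved 0.9 units further apart.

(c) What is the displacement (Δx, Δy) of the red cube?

(0.5, -1.5)

The red cube started near (1.5, 6.7) and ended near (2.0, 5.2).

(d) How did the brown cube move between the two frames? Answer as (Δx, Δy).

(0.1, 0.6)

From the two frames, the brown cube sits at roughly (1.0, 2.4) before and (1.1, 3.0) after.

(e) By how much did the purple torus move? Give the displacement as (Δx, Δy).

(-0.8, -2.4)

The purple torus was at about (11.5, 6.8) and moved to about (10.7, 4.4).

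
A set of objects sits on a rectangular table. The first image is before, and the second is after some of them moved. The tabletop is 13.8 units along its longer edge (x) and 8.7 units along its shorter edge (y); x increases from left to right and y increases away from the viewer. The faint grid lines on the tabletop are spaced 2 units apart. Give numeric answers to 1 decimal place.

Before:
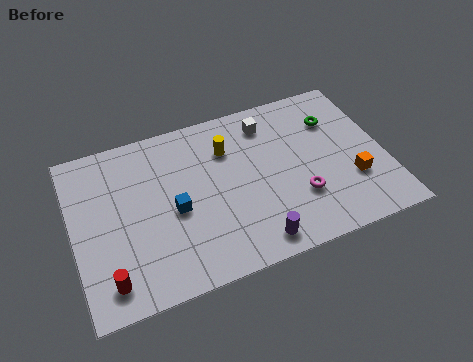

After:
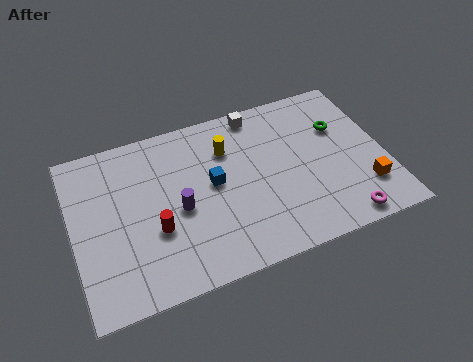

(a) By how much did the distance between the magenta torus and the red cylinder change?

-0.3

Before: roughly 8.6 units apart; after: 8.3. That's 0.3 units closer together.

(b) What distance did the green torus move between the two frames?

0.5

From (11.8, 6.3) to (12.0, 5.8), the green torus covered √(0.2² + 0.5²) ≈ 0.5 units.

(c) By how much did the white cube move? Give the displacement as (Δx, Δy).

(-0.4, 0.7)

The white cube started near (8.9, 7.1) and ended near (8.5, 7.8).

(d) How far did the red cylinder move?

2.8

From (1.3, 1.4) to (3.5, 3.2), the red cylinder covered √(2.2² + 1.8²) ≈ 2.8 units.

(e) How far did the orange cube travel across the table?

0.8

The orange cube was near (12.2, 2.8) before and (12.7, 2.2) after, so it travelled √(0.5² + 0.6²) ≈ 0.8 units.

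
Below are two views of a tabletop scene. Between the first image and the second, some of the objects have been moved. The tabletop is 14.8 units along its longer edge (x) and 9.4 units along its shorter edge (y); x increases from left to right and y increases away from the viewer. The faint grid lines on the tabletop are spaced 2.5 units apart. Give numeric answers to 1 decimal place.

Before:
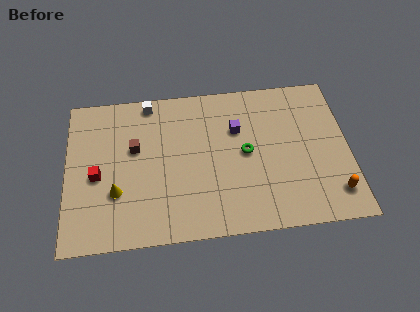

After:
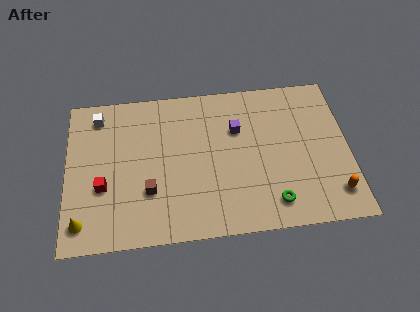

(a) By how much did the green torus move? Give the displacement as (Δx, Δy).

(1.3, -3.2)

From the two frames, the green torus sits at roughly (9.4, 4.8) before and (10.7, 1.6) after.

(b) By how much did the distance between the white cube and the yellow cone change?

+0.8

The distance was about 5.7 in the first image and 6.5 in the second, so they moved 0.8 units further apart.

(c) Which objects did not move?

the orange capsule and the purple cube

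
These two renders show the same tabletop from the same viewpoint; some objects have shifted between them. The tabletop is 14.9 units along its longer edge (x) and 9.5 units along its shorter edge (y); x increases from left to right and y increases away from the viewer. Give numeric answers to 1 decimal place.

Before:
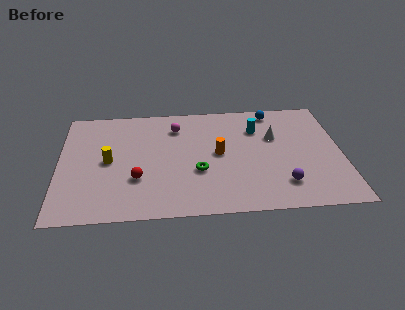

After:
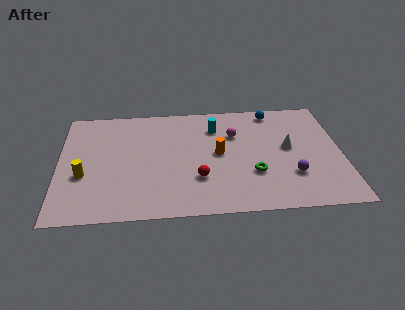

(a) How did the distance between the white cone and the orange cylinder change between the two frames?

+0.5

They were about 3.2 units apart before and 3.7 after — 0.5 units further apart.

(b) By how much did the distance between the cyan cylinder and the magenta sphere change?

-3.1

They were about 4.3 units apart before and 1.2 after — 3.1 units closer together.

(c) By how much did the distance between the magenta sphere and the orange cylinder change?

-1.5

Before: roughly 3.3 units apart; after: 1.8. That's 1.5 units closer together.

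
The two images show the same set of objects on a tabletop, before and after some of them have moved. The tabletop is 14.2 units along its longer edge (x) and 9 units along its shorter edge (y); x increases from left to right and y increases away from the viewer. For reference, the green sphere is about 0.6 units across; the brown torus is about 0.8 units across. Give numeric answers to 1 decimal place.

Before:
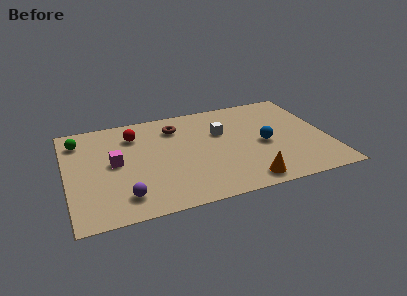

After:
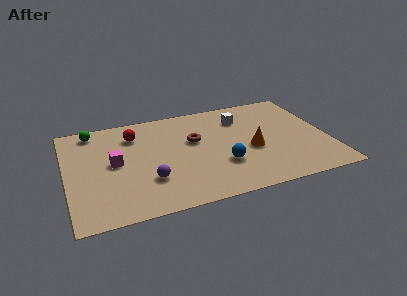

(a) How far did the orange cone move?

2.8

From (9.4, 1.1) to (10.0, 3.8), the orange cone covered √(0.6² + 2.7²) ≈ 2.8 units.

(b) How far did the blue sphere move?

2.7

The blue sphere moved from about (10.7, 4.1) to (8.3, 2.9), a distance of √(2.4² + 1.2²) ≈ 2.7.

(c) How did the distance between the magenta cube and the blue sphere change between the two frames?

-2.1

The distance was about 8.1 in the first image and 6.0 in the second, so they moved 2.1 units closer together.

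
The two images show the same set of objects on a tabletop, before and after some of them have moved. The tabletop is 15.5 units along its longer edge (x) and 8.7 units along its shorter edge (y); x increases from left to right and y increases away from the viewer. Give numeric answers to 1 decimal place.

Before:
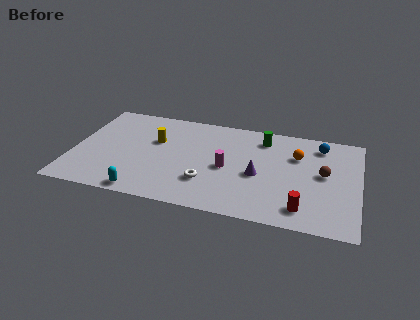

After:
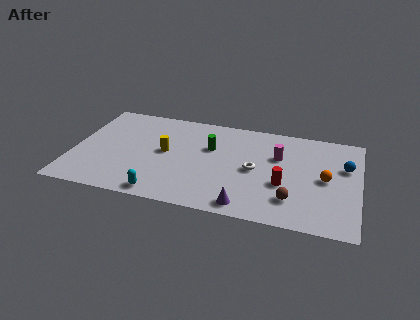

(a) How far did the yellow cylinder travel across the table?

1.1

The yellow cylinder was near (4.4, 5.5) before and (5.0, 4.6) after, so it travelled √(0.6² + 0.9²) ≈ 1.1 units.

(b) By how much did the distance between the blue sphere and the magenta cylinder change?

-2.3

They were about 5.9 units apart before and 3.6 after — 2.3 units closer together.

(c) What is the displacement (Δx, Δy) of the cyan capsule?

(1.0, 0.1)

From the two frames, the cyan capsule sits at roughly (4.1, 0.8) before and (5.1, 0.9) after.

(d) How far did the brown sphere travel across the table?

3.1

The brown sphere moved from about (13.6, 4.7) to (12.0, 2.1), a distance of √(1.6² + 2.6²) ≈ 3.1.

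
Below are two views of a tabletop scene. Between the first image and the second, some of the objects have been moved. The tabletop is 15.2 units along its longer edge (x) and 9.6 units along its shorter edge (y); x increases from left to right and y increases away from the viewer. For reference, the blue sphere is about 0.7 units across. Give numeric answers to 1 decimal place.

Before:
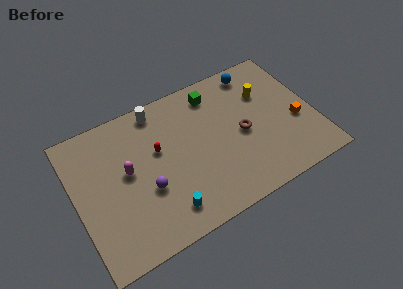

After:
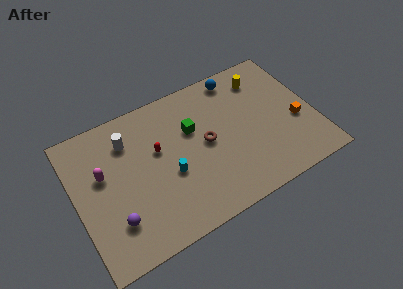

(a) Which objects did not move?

the orange cube and the red capsule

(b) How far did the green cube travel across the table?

2.5

From (9.3, 8.0) to (7.6, 6.2), the green cube covered √(1.7² + 1.8²) ≈ 2.5 units.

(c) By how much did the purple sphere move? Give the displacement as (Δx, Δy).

(-2.2, -1.1)

The purple sphere started near (4.3, 3.6) and ended near (2.1, 2.5).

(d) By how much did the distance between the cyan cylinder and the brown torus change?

-3.4

The distance was about 6.1 in the first image and 2.7 in the second, so they moved 3.4 units closer together.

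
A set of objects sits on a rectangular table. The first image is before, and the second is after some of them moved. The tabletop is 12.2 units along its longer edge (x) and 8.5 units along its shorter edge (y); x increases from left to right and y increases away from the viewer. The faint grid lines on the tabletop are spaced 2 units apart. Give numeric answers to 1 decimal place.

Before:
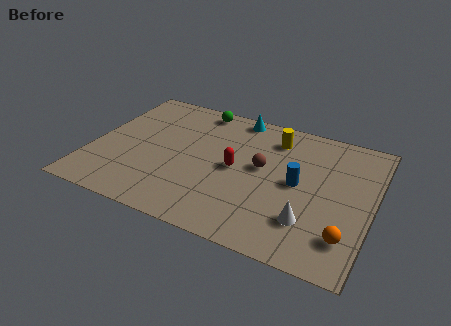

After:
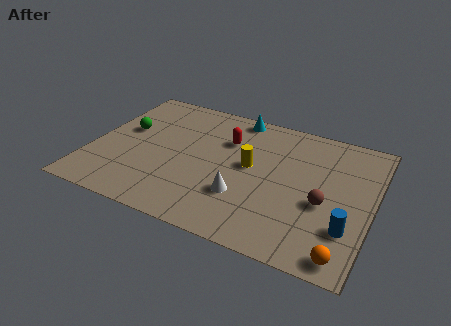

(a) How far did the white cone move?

2.9

The white cone was near (9.7, 2.2) before and (6.8, 2.6) after, so it travelled √(2.9² + 0.4²) ≈ 2.9 units.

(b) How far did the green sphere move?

3.9

From (4.2, 7.6) to (1.3, 5.0), the green sphere covered √(2.9² + 2.6²) ≈ 3.9 units.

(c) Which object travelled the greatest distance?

the green sphere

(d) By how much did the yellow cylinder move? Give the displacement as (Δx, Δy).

(-0.8, -2.2)

The yellow cylinder started near (7.7, 6.8) and ended near (6.9, 4.6).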